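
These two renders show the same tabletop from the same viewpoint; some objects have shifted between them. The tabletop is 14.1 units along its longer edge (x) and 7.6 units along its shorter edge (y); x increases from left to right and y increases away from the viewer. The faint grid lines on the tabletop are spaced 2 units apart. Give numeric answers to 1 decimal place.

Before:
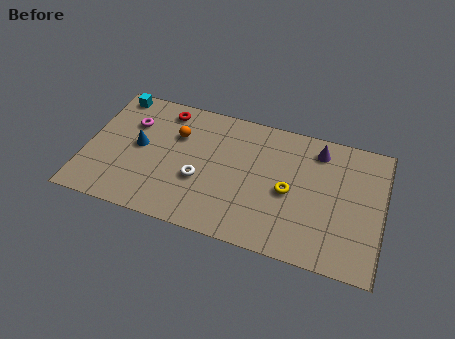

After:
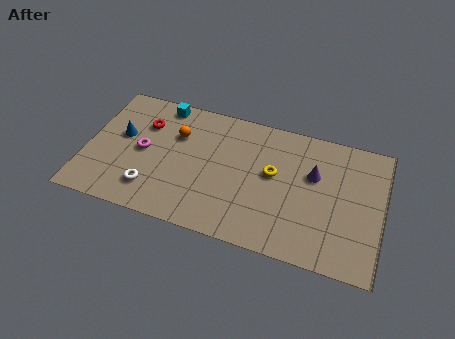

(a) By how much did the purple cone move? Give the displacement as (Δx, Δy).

(-0.1, -1.5)

The purple cone was at about (10.9, 6.3) and moved to about (10.8, 4.8).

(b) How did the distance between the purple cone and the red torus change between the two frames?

+0.8

Before: roughly 7.4 units apart; after: 8.2. That's 0.8 units further apart.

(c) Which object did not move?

the orange sphere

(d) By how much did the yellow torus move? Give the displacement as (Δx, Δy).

(-0.8, 0.8)

From the two frames, the yellow torus sits at roughly (9.7, 3.5) before and (8.9, 4.3) after.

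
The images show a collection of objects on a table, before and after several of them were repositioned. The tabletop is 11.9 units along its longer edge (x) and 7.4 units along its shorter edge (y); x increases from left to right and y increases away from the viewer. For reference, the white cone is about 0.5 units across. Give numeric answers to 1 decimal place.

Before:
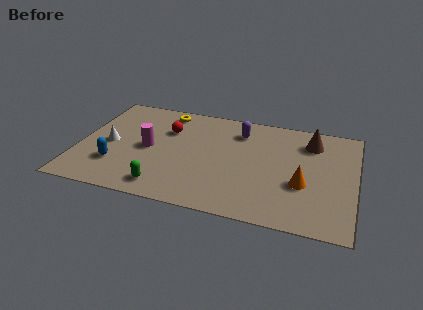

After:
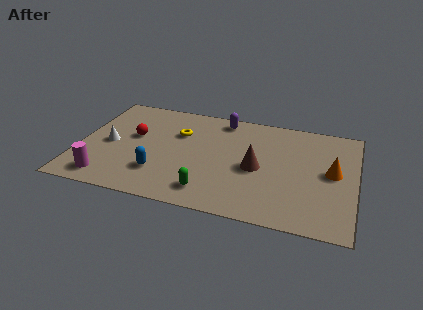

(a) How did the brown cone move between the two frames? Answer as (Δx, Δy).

(-2.2, -2.4)

The brown cone was at about (9.9, 5.8) and moved to about (7.7, 3.4).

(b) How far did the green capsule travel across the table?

1.9

The green capsule was near (3.9, 1.1) before and (5.8, 1.3) after, so it travelled √(1.9² + 0.2²) ≈ 1.9 units.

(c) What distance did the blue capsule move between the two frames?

1.9

The blue capsule moved from about (1.7, 2.1) to (3.6, 2.0), a distance of √(1.9² + 0.1²) ≈ 1.9.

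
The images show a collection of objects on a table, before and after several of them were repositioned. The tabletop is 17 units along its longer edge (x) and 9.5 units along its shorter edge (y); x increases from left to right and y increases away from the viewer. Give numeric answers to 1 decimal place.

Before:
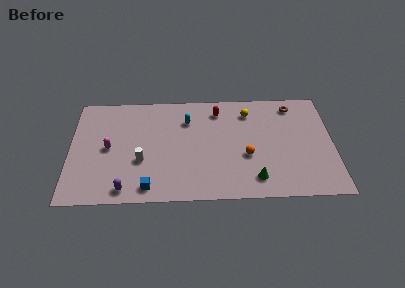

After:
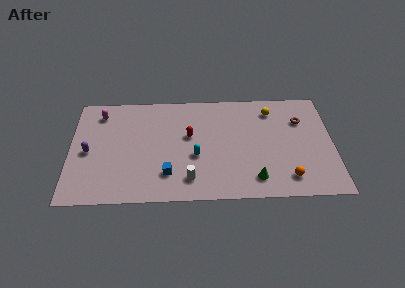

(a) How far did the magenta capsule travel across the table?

3.2

The magenta capsule moved from about (2.5, 4.7) to (1.9, 7.8), a distance of √(0.6² + 3.1²) ≈ 3.2.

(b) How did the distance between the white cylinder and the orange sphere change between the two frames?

-0.5

Before: roughly 6.8 units apart; after: 6.3. That's 0.5 units closer together.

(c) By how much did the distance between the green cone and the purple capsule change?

+2.7

They were about 8.3 units apart before and 11.0 after — 2.7 units further apart.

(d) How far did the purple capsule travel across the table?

4.1

From (3.6, 1.1) to (1.2, 4.4), the purple capsule covered √(2.4² + 3.3²) ≈ 4.1 units.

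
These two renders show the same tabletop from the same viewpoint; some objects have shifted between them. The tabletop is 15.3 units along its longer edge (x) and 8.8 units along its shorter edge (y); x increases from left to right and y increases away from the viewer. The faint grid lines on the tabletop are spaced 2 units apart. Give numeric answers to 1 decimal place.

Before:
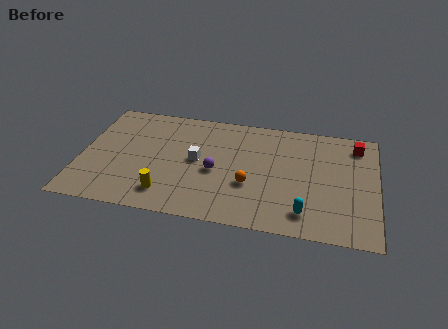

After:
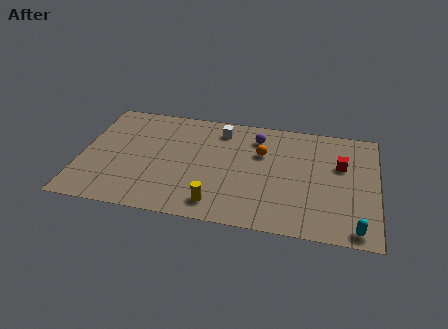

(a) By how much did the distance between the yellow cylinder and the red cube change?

-3.6

Before: roughly 11.1 units apart; after: 7.5. That's 3.6 units closer together.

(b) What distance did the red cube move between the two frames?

1.9

From (14.2, 7.3) to (13.4, 5.6), the red cube covered √(0.8² + 1.7²) ≈ 1.9 units.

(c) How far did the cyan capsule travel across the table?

2.7

From (11.7, 1.6) to (14.3, 0.9), the cyan capsule covered √(2.6² + 0.7²) ≈ 2.7 units.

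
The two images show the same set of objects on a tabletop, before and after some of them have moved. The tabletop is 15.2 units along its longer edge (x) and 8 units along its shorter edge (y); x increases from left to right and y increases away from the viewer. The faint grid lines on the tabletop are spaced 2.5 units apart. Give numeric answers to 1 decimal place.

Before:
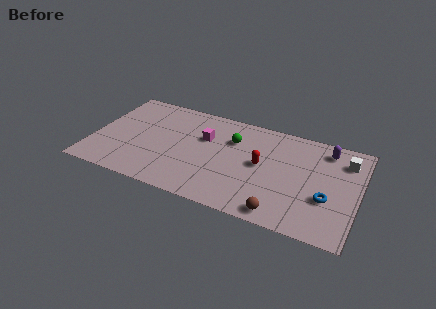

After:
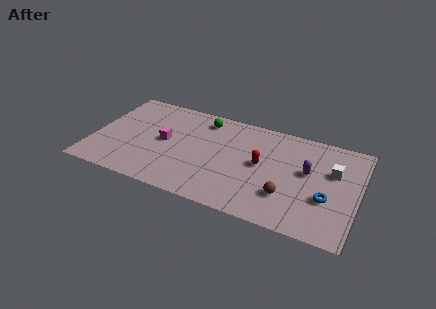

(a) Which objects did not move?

the red capsule and the blue torus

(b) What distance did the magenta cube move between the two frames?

2.5

The magenta cube moved from about (6.3, 5.2) to (4.1, 4.1), a distance of √(2.2² + 1.1²) ≈ 2.5.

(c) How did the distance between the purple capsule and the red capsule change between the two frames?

-1.7

Before: roughly 4.3 units apart; after: 2.6. That's 1.7 units closer together.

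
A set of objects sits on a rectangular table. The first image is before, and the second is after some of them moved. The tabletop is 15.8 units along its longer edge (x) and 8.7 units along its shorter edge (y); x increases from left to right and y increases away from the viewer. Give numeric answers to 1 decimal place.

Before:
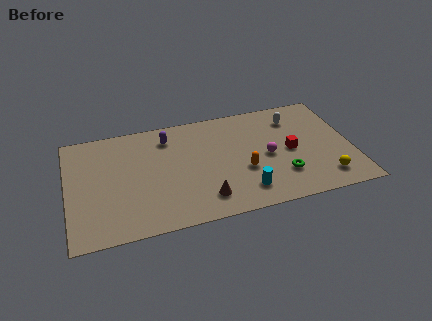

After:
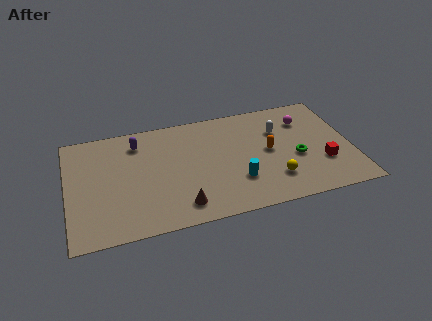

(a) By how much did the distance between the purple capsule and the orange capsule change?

+2.2

The distance was about 5.4 in the first image and 7.6 in the second, so they moved 2.2 units further apart.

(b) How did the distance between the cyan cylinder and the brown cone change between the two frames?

+1.2

Before: roughly 2.2 units apart; after: 3.4. That's 1.2 units further apart.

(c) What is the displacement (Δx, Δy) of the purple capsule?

(-1.7, 0.0)

From the two frames, the purple capsule sits at roughly (5.7, 7.0) before and (4.0, 7.0) after.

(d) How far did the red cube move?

2.2

From (12.4, 4.2) to (14.1, 2.8), the red cube covered √(1.7² + 1.4²) ≈ 2.2 units.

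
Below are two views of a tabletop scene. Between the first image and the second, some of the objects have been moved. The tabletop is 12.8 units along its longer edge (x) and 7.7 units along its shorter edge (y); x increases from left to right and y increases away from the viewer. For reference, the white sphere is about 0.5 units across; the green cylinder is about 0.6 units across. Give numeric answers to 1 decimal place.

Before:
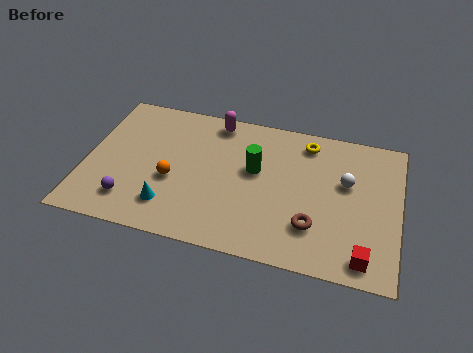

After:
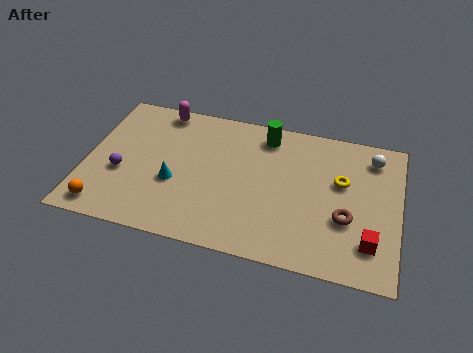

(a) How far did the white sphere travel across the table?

1.9

The white sphere was near (10.6, 4.7) before and (11.6, 6.3) after, so it travelled √(1.0² + 1.6²) ≈ 1.9 units.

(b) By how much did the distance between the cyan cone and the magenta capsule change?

-1.3

The distance was about 5.3 in the first image and 4.0 in the second, so they moved 1.3 units closer together.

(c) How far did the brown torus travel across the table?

1.5

The brown torus was near (9.4, 2.1) before and (10.7, 2.8) after, so it travelled √(1.3² + 0.7²) ≈ 1.5 units.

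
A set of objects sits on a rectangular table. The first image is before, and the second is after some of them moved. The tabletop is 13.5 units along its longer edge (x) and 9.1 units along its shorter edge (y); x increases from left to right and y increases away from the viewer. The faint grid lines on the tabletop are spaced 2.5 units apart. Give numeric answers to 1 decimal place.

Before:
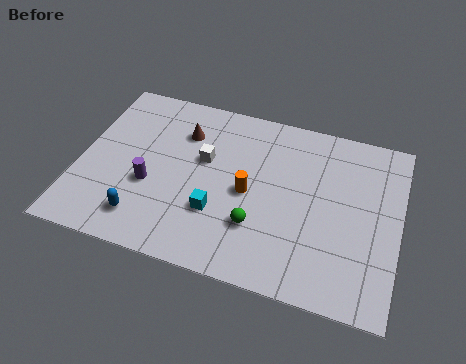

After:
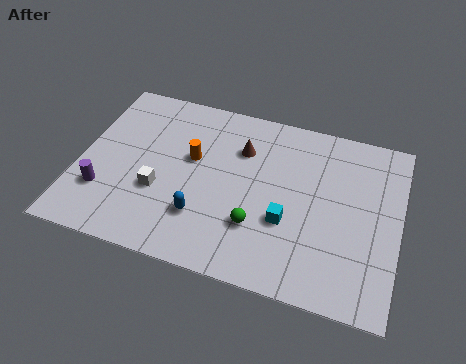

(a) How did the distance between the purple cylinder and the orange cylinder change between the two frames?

+0.3

The distance was about 4.2 in the first image and 4.5 in the second, so they moved 0.3 units further apart.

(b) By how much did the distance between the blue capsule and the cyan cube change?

+0.4

The distance was about 3.2 in the first image and 3.6 in the second, so they moved 0.4 units further apart.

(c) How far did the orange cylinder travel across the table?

2.7

The orange cylinder was near (7.2, 4.3) before and (4.7, 5.4) after, so it travelled √(2.5² + 1.1²) ≈ 2.7 units.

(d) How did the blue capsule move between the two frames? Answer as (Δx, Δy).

(2.4, 0.8)

From the two frames, the blue capsule sits at roughly (3.0, 1.7) before and (5.4, 2.5) after.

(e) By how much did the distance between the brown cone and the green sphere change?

-1.4

The distance was about 5.3 in the first image and 3.9 in the second, so they moved 1.4 units closer together.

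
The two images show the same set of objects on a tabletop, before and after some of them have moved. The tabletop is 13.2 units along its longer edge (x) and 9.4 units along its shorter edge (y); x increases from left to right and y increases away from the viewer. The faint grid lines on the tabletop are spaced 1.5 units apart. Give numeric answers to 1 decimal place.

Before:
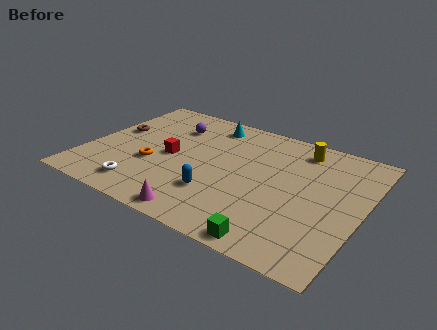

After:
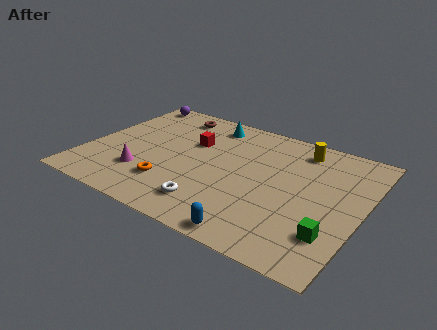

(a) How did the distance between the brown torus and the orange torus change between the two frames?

+2.7

The distance was about 3.0 in the first image and 5.7 in the second, so they moved 2.7 units further apart.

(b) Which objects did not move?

the yellow cylinder and the cyan cone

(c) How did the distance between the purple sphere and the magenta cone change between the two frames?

-0.4

The distance was about 6.6 in the first image and 6.2 in the second, so they moved 0.4 units closer together.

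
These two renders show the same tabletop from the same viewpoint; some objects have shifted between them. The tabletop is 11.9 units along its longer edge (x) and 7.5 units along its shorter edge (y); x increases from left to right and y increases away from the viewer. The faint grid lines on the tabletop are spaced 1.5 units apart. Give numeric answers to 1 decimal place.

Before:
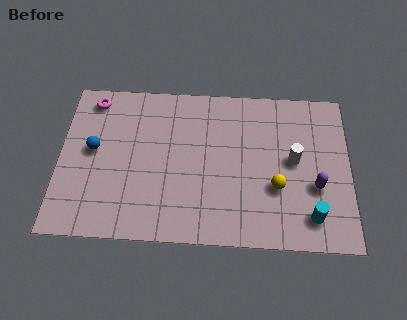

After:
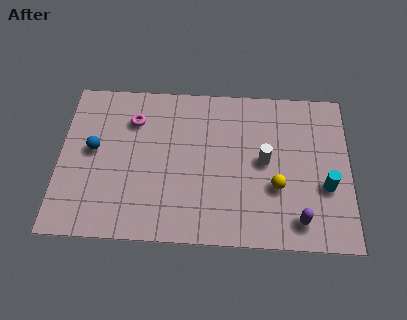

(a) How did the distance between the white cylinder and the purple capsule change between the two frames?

+1.5

They were about 1.5 units apart before and 3.0 after — 1.5 units further apart.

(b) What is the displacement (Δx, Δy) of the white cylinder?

(-1.2, -0.1)

From the two frames, the white cylinder sits at roughly (9.6, 4.0) before and (8.4, 3.9) after.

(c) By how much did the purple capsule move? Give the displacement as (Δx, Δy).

(-0.7, -1.6)

The purple capsule was at about (10.5, 2.8) and moved to about (9.8, 1.2).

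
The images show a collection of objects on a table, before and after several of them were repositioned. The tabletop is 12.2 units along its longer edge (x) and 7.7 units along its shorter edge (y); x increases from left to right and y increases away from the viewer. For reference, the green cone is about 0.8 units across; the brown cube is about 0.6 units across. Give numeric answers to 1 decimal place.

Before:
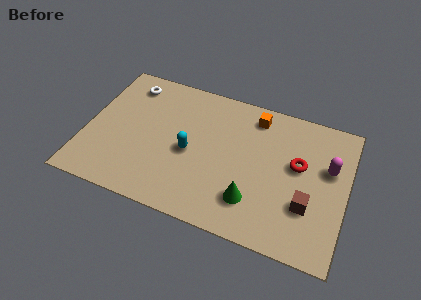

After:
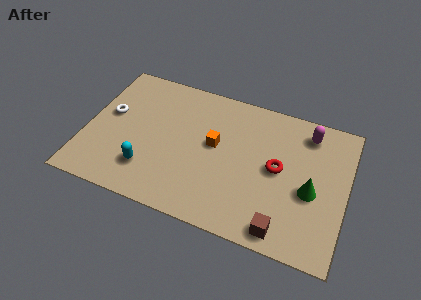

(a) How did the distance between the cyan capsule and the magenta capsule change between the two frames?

+1.9

Before: roughly 6.5 units apart; after: 8.4. That's 1.9 units further apart.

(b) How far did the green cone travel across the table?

3.0

From (8.0, 1.9) to (10.6, 3.3), the green cone covered √(2.6² + 1.4²) ≈ 3.0 units.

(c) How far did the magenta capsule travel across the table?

1.9

The magenta capsule was near (11.3, 4.8) before and (10.2, 6.4) after, so it travelled √(1.1² + 1.6²) ≈ 1.9 units.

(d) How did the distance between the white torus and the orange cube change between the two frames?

-1.0

Before: roughly 6.0 units apart; after: 5.0. That's 1.0 units closer together.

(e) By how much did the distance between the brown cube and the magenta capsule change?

+3.1

The distance was about 2.4 in the first image and 5.5 in the second, so they moved 3.1 units further apart.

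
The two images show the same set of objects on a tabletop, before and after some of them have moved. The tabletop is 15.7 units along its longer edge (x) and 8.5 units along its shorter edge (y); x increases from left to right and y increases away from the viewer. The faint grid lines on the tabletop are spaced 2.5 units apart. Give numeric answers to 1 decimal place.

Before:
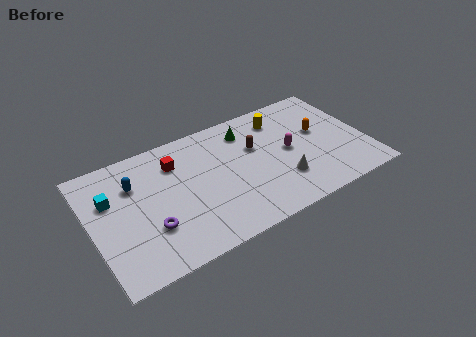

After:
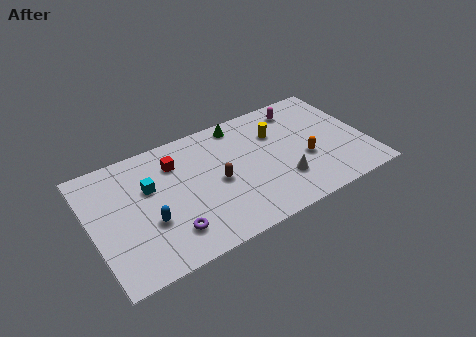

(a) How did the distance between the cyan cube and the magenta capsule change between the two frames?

-1.0

The distance was about 10.2 in the first image and 9.2 in the second, so they moved 1.0 units closer together.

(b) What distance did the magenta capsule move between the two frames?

3.0

The magenta capsule was near (11.3, 4.3) before and (12.4, 7.1) after, so it travelled √(1.1² + 2.8²) ≈ 3.0 units.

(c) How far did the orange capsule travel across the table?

1.9

The orange capsule was near (13.2, 4.9) before and (12.1, 3.3) after, so it travelled √(1.1² + 1.6²) ≈ 1.9 units.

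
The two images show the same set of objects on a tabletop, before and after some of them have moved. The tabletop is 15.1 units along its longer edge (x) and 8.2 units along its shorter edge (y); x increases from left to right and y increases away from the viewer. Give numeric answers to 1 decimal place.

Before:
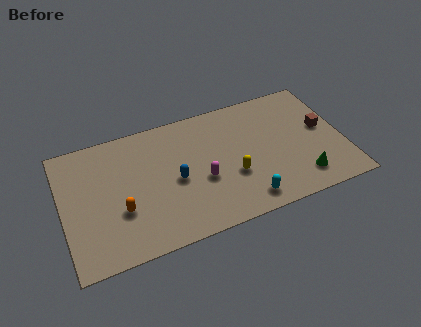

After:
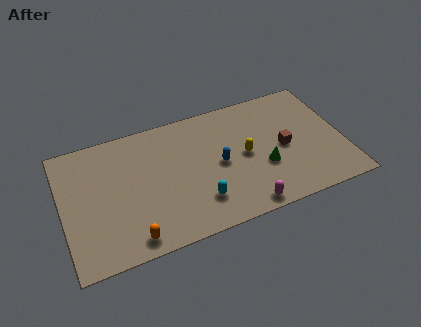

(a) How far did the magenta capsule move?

3.2

The magenta capsule moved from about (7.4, 3.3) to (9.4, 0.8), a distance of √(2.0² + 2.5²) ≈ 3.2.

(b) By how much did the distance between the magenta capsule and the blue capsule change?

+1.9

The distance was about 1.5 in the first image and 3.4 in the second, so they moved 1.9 units further apart.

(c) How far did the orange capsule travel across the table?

1.9

The orange capsule was near (3.0, 2.9) before and (3.4, 1.0) after, so it travelled √(0.4² + 1.9²) ≈ 1.9 units.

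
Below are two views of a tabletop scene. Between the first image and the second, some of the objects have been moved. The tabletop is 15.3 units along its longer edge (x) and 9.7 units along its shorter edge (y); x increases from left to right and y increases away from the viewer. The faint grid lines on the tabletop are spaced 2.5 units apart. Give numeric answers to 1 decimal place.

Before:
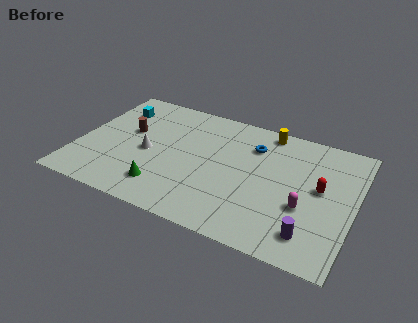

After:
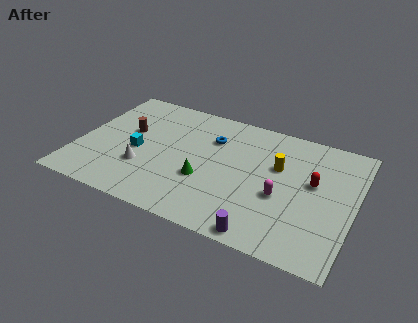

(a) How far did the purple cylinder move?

2.6

From (13.2, 1.8) to (10.8, 0.8), the purple cylinder covered √(2.4² + 1.0²) ≈ 2.6 units.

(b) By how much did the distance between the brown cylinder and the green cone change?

+0.6

The distance was about 4.5 in the first image and 5.1 in the second, so they moved 0.6 units further apart.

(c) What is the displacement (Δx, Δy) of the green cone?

(2.1, 1.5)

The green cone was at about (5.1, 2.0) and moved to about (7.2, 3.5).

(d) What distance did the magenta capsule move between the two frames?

1.3

From (12.7, 3.6) to (11.4, 3.9), the magenta capsule covered √(1.3² + 0.3²) ≈ 1.3 units.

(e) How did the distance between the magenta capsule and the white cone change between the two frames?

-1.2

The distance was about 8.8 in the first image and 7.6 in the second, so they moved 1.2 units closer together.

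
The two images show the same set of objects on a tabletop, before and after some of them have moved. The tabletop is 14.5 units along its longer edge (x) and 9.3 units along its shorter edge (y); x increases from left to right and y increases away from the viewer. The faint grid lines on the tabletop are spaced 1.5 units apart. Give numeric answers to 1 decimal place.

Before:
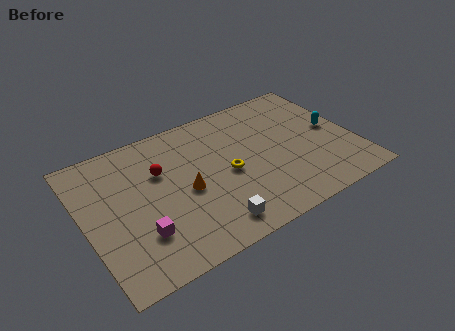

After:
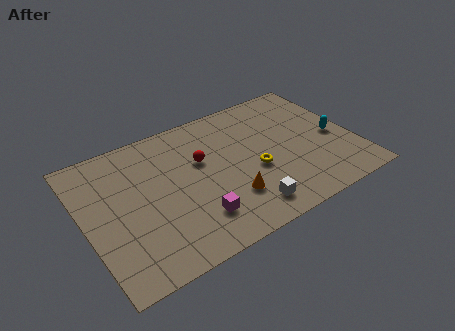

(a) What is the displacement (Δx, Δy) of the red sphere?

(2.2, -0.3)

The red sphere started near (4.2, 6.1) and ended near (6.4, 5.8).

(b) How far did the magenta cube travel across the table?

2.9

The magenta cube was near (2.6, 2.6) before and (5.5, 2.2) after, so it travelled √(2.9² + 0.4²) ≈ 2.9 units.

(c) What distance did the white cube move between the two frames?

1.9

From (6.2, 1.4) to (8.1, 1.5), the white cube covered √(1.9² + 0.1²) ≈ 1.9 units.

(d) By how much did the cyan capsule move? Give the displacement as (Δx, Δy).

(0.0, -0.6)

The cyan capsule was at about (13.5, 4.8) and moved to about (13.5, 4.2).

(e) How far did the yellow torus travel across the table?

1.5

From (7.6, 4.3) to (9.0, 3.8), the yellow torus covered √(1.4² + 0.5²) ≈ 1.5 units.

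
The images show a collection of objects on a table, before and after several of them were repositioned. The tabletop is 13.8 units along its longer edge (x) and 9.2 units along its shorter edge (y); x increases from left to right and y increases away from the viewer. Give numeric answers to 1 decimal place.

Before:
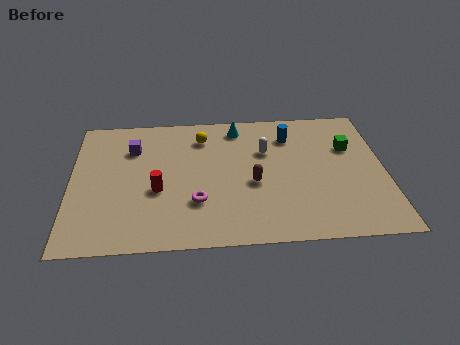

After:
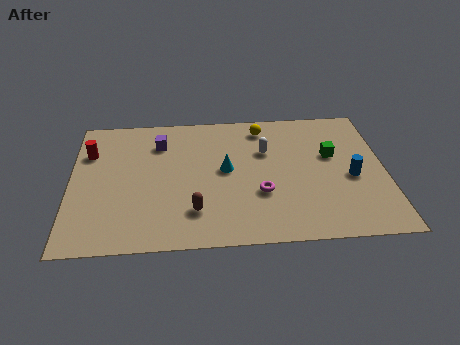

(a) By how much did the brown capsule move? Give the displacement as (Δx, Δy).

(-2.6, -1.7)

The brown capsule started near (8.0, 3.9) and ended near (5.4, 2.2).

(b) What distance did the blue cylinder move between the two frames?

4.0

The blue cylinder was near (9.7, 7.1) before and (12.3, 4.0) after, so it travelled √(2.6² + 3.1²) ≈ 4.0 units.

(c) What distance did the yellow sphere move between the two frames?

2.7

From (5.8, 7.3) to (8.5, 7.8), the yellow sphere covered √(2.7² + 0.5²) ≈ 2.7 units.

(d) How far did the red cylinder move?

4.1

The red cylinder moved from about (3.8, 3.7) to (0.8, 6.5), a distance of √(3.0² + 2.8²) ≈ 4.1.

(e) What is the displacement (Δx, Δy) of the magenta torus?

(2.8, 0.4)

From the two frames, the magenta torus sits at roughly (5.5, 2.8) before and (8.3, 3.2) after.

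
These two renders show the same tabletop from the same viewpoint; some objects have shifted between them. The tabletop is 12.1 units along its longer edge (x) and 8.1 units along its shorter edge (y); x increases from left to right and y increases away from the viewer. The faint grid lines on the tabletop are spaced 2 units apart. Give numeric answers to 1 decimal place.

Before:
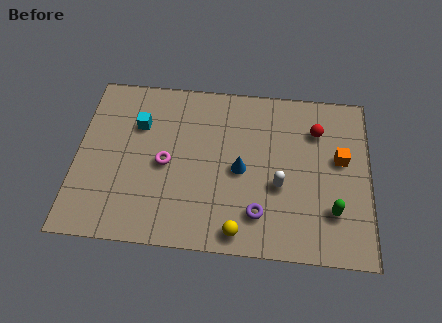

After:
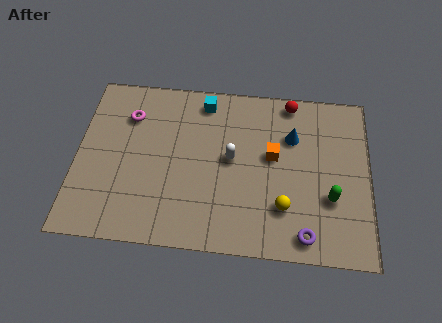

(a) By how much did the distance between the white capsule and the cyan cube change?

-3.4

The distance was about 6.4 in the first image and 3.0 in the second, so they moved 3.4 units closer together.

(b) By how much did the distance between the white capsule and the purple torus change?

+2.9

The distance was about 1.6 in the first image and 4.5 in the second, so they moved 2.9 units further apart.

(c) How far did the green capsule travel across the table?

0.6

From (10.6, 2.2) to (10.5, 2.8), the green capsule covered √(0.1² + 0.6²) ≈ 0.6 units.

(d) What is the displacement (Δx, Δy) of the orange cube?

(-2.8, -0.1)

From the two frames, the orange cube sits at roughly (10.9, 4.7) before and (8.1, 4.6) after.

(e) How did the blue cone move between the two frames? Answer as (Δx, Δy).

(2.1, 1.8)

The blue cone was at about (6.8, 3.8) and moved to about (8.9, 5.6).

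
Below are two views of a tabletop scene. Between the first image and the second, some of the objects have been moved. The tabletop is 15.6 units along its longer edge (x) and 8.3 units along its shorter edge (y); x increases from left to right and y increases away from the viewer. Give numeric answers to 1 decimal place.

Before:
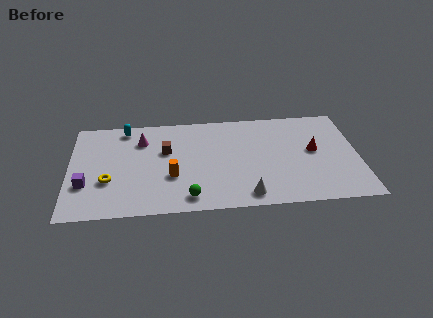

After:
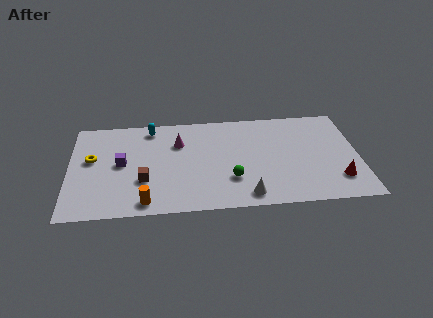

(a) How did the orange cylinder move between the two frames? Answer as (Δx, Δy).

(-1.4, -2.0)

The orange cylinder was at about (5.5, 3.0) and moved to about (4.1, 1.0).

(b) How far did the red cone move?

2.8

The red cone was near (13.2, 4.5) before and (14.4, 2.0) after, so it travelled √(1.2² + 2.5²) ≈ 2.8 units.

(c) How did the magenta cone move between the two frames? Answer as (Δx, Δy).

(2.0, -0.4)

The magenta cone started near (3.9, 6.2) and ended near (5.9, 5.8).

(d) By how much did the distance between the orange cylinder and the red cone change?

+2.5

They were about 7.8 units apart before and 10.3 after — 2.5 units further apart.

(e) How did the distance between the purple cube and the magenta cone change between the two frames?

-1.2

The distance was about 4.6 in the first image and 3.4 in the second, so they moved 1.2 units closer together.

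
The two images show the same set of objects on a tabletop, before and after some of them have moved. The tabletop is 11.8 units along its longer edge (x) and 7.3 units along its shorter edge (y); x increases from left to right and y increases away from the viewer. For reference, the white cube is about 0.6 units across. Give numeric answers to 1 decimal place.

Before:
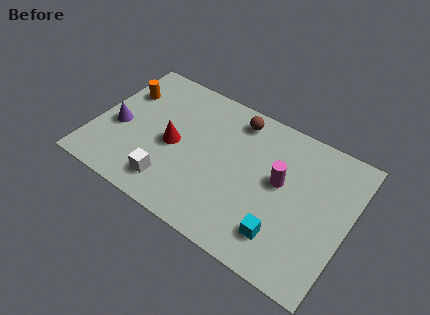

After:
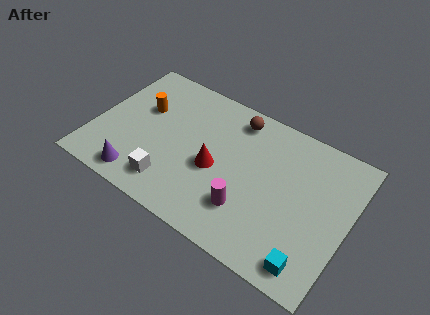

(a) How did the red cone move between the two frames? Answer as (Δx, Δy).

(2.0, -0.2)

The red cone started near (3.7, 3.4) and ended near (5.7, 3.2).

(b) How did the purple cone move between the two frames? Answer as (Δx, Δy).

(1.4, -2.1)

The purple cone started near (1.1, 3.1) and ended near (2.5, 1.0).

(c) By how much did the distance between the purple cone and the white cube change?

-1.8

Before: roughly 3.3 units apart; after: 1.5. That's 1.8 units closer together.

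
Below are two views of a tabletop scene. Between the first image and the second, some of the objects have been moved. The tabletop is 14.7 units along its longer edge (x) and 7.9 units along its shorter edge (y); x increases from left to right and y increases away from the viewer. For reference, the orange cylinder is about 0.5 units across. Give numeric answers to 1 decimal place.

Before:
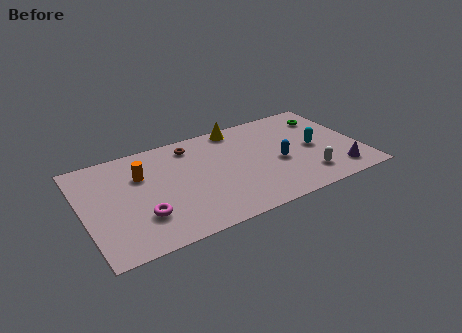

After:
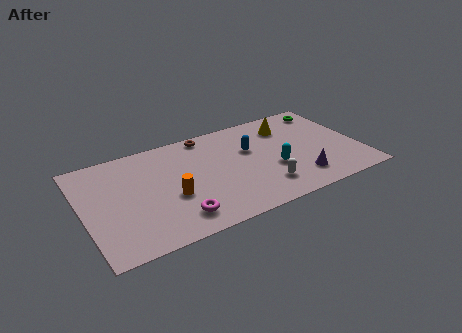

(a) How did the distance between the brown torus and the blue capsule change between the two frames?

-2.4

They were about 5.4 units apart before and 3.0 after — 2.4 units closer together.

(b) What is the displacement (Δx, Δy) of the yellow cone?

(2.6, -1.0)

From the two frames, the yellow cone sits at roughly (8.6, 7.1) before and (11.2, 6.1) after.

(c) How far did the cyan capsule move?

2.4

The cyan capsule was near (12.3, 3.8) before and (10.0, 3.0) after, so it travelled √(2.3² + 0.8²) ≈ 2.4 units.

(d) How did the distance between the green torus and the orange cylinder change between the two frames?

-0.4

The distance was about 10.1 in the first image and 9.7 in the second, so they moved 0.4 units closer together.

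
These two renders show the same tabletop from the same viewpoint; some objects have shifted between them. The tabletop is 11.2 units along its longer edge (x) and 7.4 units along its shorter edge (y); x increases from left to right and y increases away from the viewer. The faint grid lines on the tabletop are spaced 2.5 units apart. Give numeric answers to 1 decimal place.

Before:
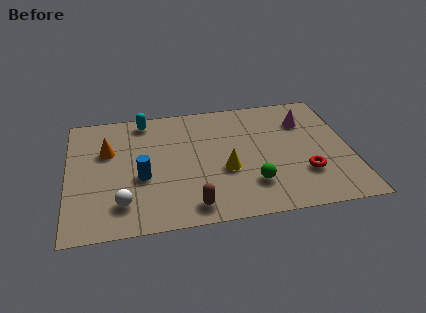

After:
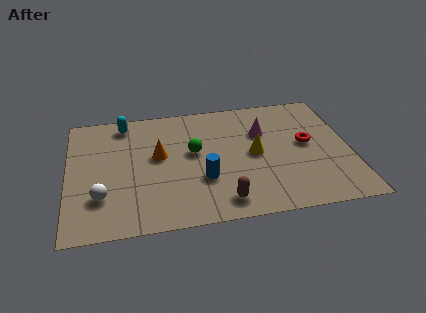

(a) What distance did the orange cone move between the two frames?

2.1

The orange cone moved from about (1.6, 4.8) to (3.6, 4.2), a distance of √(2.0² + 0.6²) ≈ 2.1.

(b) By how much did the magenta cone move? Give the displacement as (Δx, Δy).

(-1.7, -0.4)

The magenta cone started near (9.5, 5.4) and ended near (7.8, 5.0).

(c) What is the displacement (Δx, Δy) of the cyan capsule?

(-0.8, -0.1)

From the two frames, the cyan capsule sits at roughly (3.1, 6.5) before and (2.3, 6.4) after.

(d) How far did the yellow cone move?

1.4

The yellow cone was near (6.2, 2.9) before and (7.4, 3.7) after, so it travelled √(1.2² + 0.8²) ≈ 1.4 units.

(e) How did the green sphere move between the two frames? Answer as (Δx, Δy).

(-2.2, 2.3)

The green sphere started near (7.2, 1.9) and ended near (5.0, 4.2).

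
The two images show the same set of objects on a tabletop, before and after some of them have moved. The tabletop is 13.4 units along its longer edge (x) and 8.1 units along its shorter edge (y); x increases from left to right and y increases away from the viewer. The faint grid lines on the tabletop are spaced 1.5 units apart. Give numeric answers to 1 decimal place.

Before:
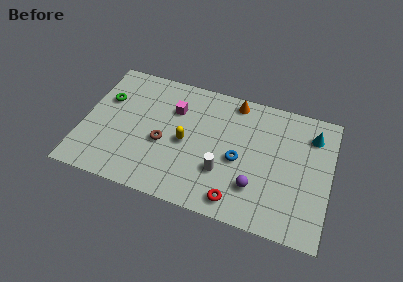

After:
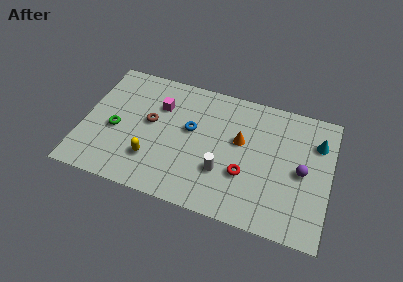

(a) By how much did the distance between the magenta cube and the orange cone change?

+1.1

They were about 3.5 units apart before and 4.6 after — 1.1 units further apart.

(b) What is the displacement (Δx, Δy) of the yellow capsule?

(-1.7, -1.6)

The yellow capsule was at about (5.6, 3.8) and moved to about (3.9, 2.2).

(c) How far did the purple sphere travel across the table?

2.9

The purple sphere was near (9.5, 2.2) before and (11.9, 3.9) after, so it travelled √(2.4² + 1.7²) ≈ 2.9 units.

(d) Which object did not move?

the white cylinder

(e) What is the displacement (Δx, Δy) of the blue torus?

(-2.7, 1.1)

The blue torus was at about (8.5, 3.6) and moved to about (5.8, 4.7).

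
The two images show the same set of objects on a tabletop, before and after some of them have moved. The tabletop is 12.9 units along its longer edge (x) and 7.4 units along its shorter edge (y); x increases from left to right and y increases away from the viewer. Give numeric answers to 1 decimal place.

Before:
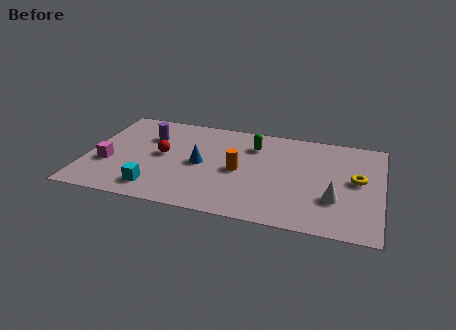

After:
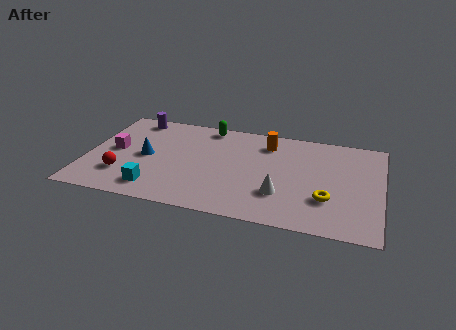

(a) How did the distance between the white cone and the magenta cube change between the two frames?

-2.3

Before: roughly 9.9 units apart; after: 7.6. That's 2.3 units closer together.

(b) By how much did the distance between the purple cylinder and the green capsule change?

-1.3

They were about 4.6 units apart before and 3.3 after — 1.3 units closer together.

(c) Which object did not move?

the cyan cube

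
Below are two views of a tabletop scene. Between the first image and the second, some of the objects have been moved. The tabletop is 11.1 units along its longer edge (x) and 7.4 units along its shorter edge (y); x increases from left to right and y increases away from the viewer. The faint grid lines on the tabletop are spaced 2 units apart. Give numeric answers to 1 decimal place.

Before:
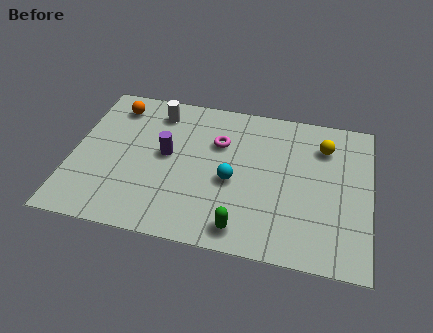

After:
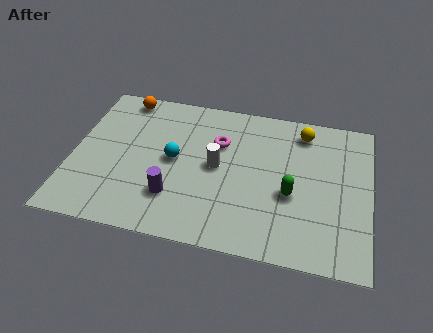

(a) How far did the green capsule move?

2.6

The green capsule moved from about (6.5, 1.0) to (8.2, 3.0), a distance of √(1.7² + 2.0²) ≈ 2.6.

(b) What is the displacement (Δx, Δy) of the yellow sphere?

(-0.8, 0.6)

From the two frames, the yellow sphere sits at roughly (9.3, 5.6) before and (8.5, 6.2) after.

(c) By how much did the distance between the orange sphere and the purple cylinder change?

+2.1

Before: roughly 3.0 units apart; after: 5.1. That's 2.1 units further apart.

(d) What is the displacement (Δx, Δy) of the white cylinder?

(2.4, -2.3)

From the two frames, the white cylinder sits at roughly (3.0, 6.1) before and (5.4, 3.8) after.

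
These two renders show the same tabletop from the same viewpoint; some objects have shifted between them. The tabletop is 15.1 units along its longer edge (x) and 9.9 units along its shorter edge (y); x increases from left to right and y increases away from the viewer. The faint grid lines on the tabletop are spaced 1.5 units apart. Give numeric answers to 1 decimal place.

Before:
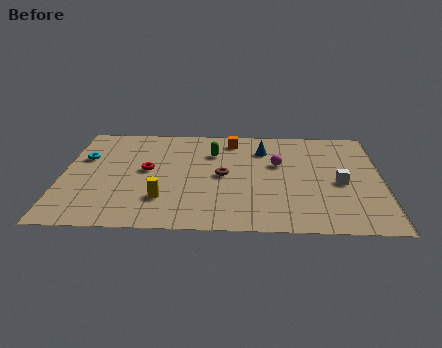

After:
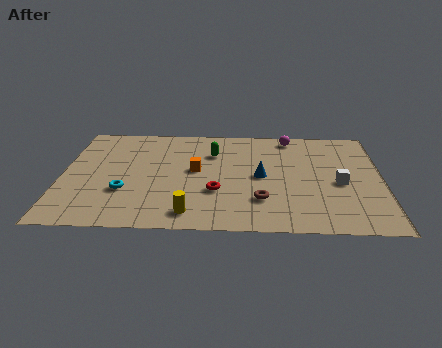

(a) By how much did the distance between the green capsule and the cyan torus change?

-0.5

Before: roughly 6.1 units apart; after: 5.6. That's 0.5 units closer together.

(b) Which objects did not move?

the green capsule and the white cube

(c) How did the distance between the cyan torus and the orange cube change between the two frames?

-3.4

The distance was about 7.3 in the first image and 3.9 in the second, so they moved 3.4 units closer together.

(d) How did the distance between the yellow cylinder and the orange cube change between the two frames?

-2.6

The distance was about 6.6 in the first image and 4.0 in the second, so they moved 2.6 units closer together.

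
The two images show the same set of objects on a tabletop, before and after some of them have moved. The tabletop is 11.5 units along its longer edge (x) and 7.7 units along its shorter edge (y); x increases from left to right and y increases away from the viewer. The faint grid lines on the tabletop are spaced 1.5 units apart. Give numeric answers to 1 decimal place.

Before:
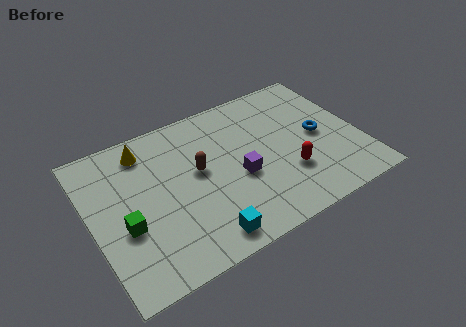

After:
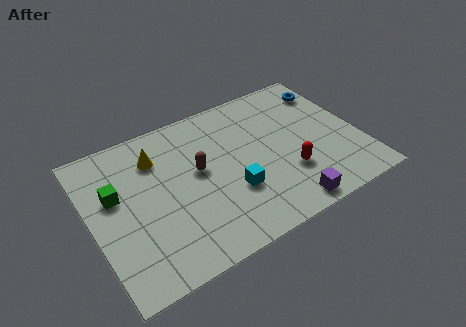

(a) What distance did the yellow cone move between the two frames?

0.7

The yellow cone moved from about (2.6, 6.4) to (3.0, 5.8), a distance of √(0.4² + 0.6²) ≈ 0.7.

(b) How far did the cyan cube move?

2.2

From (4.3, 1.0) to (5.8, 2.6), the cyan cube covered √(1.5² + 1.6²) ≈ 2.2 units.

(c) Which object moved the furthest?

the purple cube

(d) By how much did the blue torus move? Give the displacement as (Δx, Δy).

(0.9, 2.3)

From the two frames, the blue torus sits at roughly (9.8, 3.8) before and (10.7, 6.1) after.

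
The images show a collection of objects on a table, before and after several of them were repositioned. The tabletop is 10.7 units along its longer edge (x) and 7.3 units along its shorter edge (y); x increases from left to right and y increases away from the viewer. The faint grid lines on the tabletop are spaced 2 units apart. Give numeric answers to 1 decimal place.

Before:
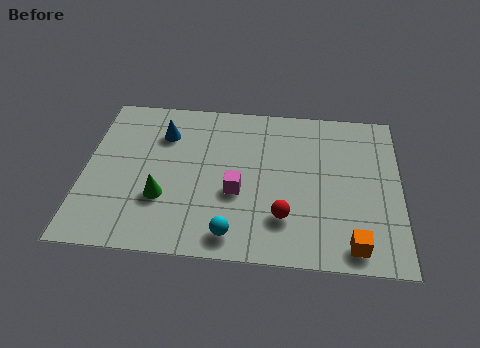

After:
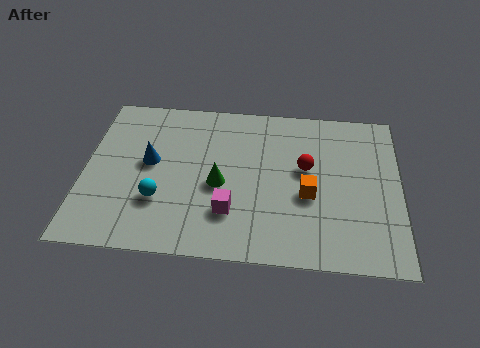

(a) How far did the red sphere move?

2.4

The red sphere moved from about (6.8, 1.9) to (7.5, 4.2), a distance of √(0.7² + 2.3²) ≈ 2.4.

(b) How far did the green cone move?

2.1

From (2.7, 2.4) to (4.6, 3.2), the green cone covered √(1.9² + 0.8²) ≈ 2.1 units.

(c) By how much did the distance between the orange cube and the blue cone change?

-2.4

They were about 7.9 units apart before and 5.5 after — 2.4 units closer together.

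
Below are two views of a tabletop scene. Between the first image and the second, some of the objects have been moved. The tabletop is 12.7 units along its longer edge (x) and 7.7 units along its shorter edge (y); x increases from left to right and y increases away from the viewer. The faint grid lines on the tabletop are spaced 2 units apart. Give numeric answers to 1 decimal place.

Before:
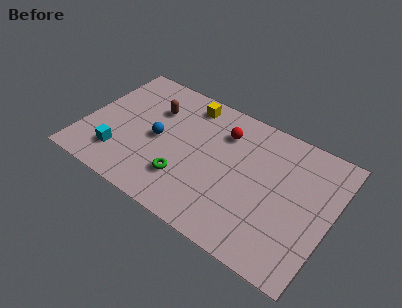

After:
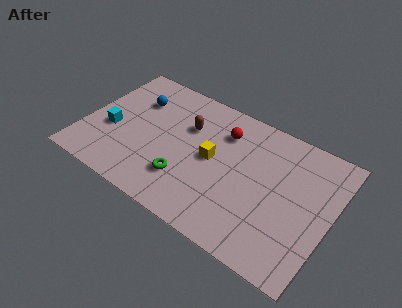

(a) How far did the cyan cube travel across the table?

1.5

The cyan cube was near (2.1, 1.8) before and (1.4, 3.1) after, so it travelled √(0.7² + 1.3²) ≈ 1.5 units.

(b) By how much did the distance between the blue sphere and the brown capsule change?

+1.0

Before: roughly 1.8 units apart; after: 2.8. That's 1.0 units further apart.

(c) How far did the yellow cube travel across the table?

3.1

The yellow cube moved from about (4.9, 6.6) to (6.6, 4.0), a distance of √(1.7² + 2.6²) ≈ 3.1.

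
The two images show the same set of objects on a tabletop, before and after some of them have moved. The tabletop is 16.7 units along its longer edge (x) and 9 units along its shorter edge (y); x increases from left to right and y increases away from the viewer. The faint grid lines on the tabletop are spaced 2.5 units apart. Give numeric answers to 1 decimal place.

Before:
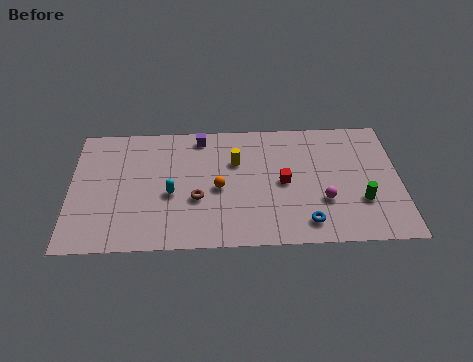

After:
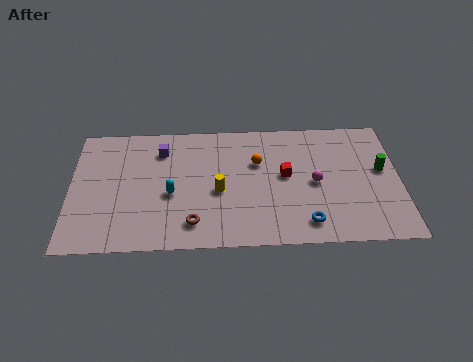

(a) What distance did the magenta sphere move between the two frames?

1.4

From (12.8, 3.0) to (12.4, 4.3), the magenta sphere covered √(0.4² + 1.3²) ≈ 1.4 units.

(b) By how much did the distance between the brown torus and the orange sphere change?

+4.0

The distance was about 1.3 in the first image and 5.3 in the second, so they moved 4.0 units further apart.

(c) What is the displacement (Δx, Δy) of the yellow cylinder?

(-0.9, -2.1)

From the two frames, the yellow cylinder sits at roughly (8.4, 6.0) before and (7.5, 3.9) after.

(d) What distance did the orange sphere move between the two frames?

2.7

From (7.5, 4.1) to (9.5, 5.9), the orange sphere covered √(2.0² + 1.8²) ≈ 2.7 units.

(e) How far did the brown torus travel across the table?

1.7

The brown torus was near (6.4, 3.4) before and (6.2, 1.7) after, so it travelled √(0.2² + 1.7²) ≈ 1.7 units.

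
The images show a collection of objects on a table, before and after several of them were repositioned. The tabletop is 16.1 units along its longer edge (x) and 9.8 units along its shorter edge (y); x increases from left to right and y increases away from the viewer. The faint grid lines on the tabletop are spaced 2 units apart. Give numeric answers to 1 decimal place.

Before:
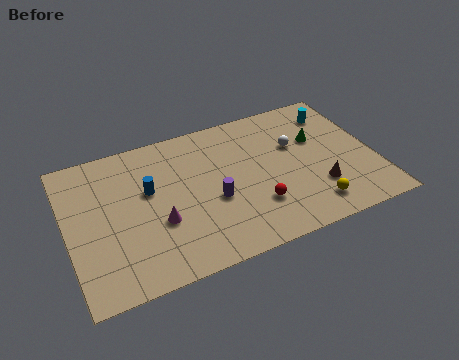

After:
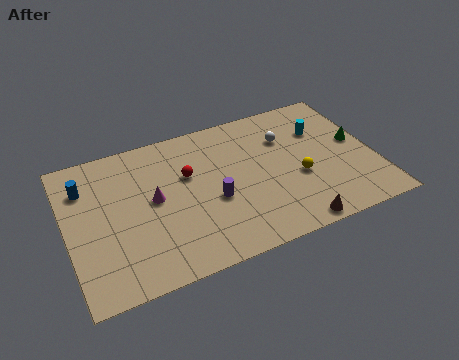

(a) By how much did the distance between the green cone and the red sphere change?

+3.9

Before: roughly 5.0 units apart; after: 8.9. That's 3.9 units further apart.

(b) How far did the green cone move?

2.2

The green cone moved from about (13.3, 6.2) to (15.3, 5.3), a distance of √(2.0² + 0.9²) ≈ 2.2.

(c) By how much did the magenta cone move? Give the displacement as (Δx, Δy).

(-0.1, 1.6)

The magenta cone was at about (4.6, 3.6) and moved to about (4.5, 5.2).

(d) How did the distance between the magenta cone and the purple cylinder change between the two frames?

+0.3

They were about 2.9 units apart before and 3.2 after — 0.3 units further apart.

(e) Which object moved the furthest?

the red sphere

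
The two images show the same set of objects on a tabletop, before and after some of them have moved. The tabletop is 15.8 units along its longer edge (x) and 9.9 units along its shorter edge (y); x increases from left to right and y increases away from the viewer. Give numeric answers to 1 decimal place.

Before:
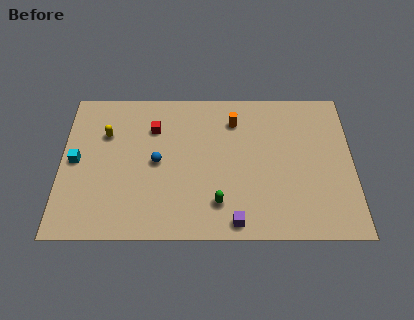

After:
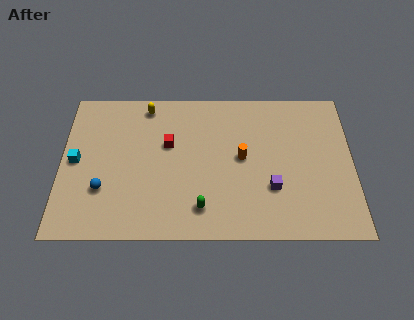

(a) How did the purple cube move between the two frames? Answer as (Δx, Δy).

(2.0, 2.2)

From the two frames, the purple cube sits at roughly (9.4, 1.0) before and (11.4, 3.2) after.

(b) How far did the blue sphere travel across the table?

3.4

The blue sphere was near (5.2, 4.9) before and (2.3, 3.1) after, so it travelled √(2.9² + 1.8²) ≈ 3.4 units.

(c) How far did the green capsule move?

0.9

The green capsule moved from about (8.5, 2.2) to (7.6, 1.9), a distance of √(0.9² + 0.3²) ≈ 0.9.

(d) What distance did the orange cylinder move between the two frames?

2.5

The orange cylinder moved from about (9.4, 7.7) to (9.8, 5.2), a distance of √(0.4² + 2.5²) ≈ 2.5.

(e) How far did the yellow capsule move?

2.9

The yellow capsule was near (2.4, 6.8) before and (4.6, 8.7) after, so it travelled √(2.2² + 1.9²) ≈ 2.9 units.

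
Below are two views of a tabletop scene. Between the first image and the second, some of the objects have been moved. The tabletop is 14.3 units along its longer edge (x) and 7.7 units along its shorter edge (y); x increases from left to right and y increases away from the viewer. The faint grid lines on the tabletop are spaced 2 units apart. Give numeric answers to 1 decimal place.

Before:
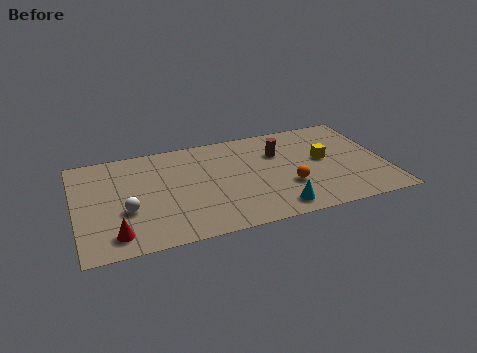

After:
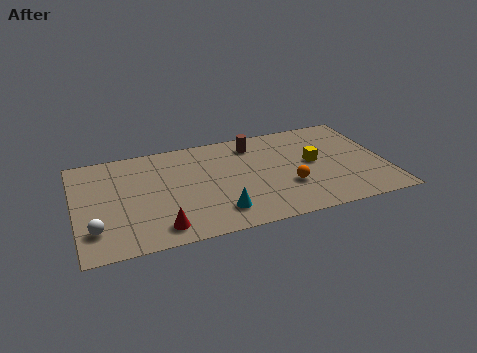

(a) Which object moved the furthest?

the cyan cone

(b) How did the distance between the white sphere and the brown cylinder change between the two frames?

+1.2

They were about 7.6 units apart before and 8.8 after — 1.2 units further apart.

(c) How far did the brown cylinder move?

1.5

The brown cylinder was near (9.5, 5.3) before and (8.4, 6.3) after, so it travelled √(1.1² + 1.0²) ≈ 1.5 units.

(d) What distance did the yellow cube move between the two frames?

0.5

The yellow cube was near (11.5, 4.2) before and (11.0, 4.1) after, so it travelled √(0.5² + 0.1²) ≈ 0.5 units.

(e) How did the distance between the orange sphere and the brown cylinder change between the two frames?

+1.2

Before: roughly 2.7 units apart; after: 3.9. That's 1.2 units further apart.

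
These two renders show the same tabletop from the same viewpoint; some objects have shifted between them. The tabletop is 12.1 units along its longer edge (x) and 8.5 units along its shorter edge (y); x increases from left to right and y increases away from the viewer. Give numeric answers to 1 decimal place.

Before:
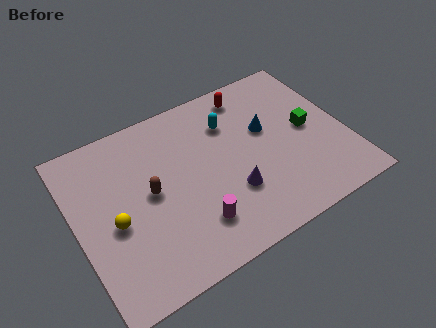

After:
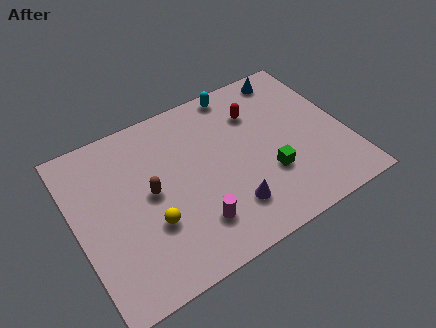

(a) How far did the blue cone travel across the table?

2.8

The blue cone moved from about (8.7, 5.1) to (10.2, 7.5), a distance of √(1.5² + 2.4²) ≈ 2.8.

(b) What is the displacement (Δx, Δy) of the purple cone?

(-0.2, -0.7)

From the two frames, the purple cone sits at roughly (6.7, 2.7) before and (6.5, 2.0) after.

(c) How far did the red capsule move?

1.1

From (8.3, 7.3) to (8.4, 6.2), the red capsule covered √(0.1² + 1.1²) ≈ 1.1 units.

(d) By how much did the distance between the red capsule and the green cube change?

-0.3

Before: roughly 3.7 units apart; after: 3.4. That's 0.3 units closer together.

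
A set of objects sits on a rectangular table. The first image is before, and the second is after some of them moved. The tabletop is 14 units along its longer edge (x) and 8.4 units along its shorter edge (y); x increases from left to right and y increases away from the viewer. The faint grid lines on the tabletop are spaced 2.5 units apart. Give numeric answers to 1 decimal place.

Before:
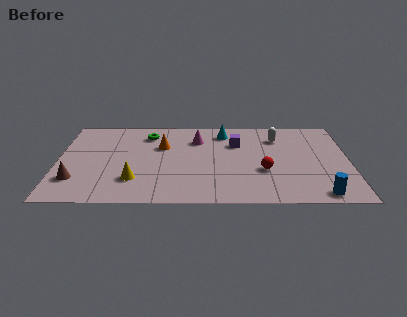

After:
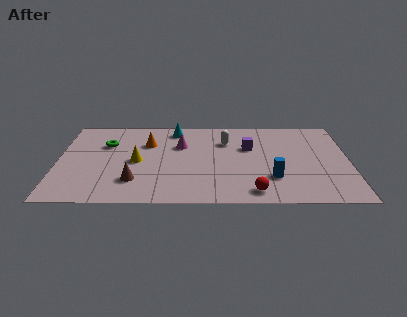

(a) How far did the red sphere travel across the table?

2.1

The red sphere moved from about (9.9, 3.1) to (9.4, 1.1), a distance of √(0.5² + 2.0²) ≈ 2.1.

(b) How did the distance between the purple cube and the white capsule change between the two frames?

-0.8

Before: roughly 2.1 units apart; after: 1.3. That's 0.8 units closer together.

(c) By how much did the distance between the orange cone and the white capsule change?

-1.9

The distance was about 5.7 in the first image and 3.8 in the second, so they moved 1.9 units closer together.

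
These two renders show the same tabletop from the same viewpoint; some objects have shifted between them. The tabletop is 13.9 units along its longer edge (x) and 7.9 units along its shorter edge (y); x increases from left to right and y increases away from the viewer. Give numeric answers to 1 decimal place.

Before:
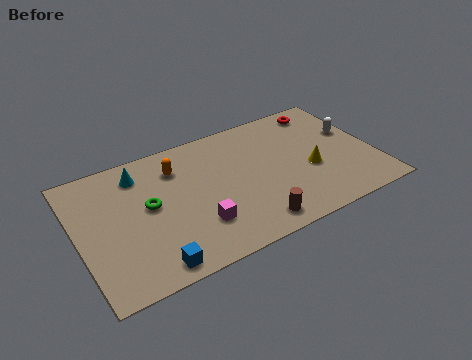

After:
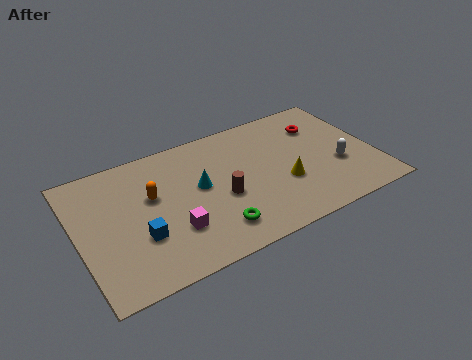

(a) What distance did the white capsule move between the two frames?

2.1

From (13.1, 4.8) to (12.1, 2.9), the white capsule covered √(1.0² + 1.9²) ≈ 2.1 units.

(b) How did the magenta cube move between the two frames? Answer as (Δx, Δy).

(-1.1, 0.2)

The magenta cube started near (5.3, 2.2) and ended near (4.2, 2.4).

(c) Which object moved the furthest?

the green torus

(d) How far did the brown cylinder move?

2.5

The brown cylinder moved from about (7.7, 1.1) to (6.6, 3.3), a distance of √(1.1² + 2.2²) ≈ 2.5.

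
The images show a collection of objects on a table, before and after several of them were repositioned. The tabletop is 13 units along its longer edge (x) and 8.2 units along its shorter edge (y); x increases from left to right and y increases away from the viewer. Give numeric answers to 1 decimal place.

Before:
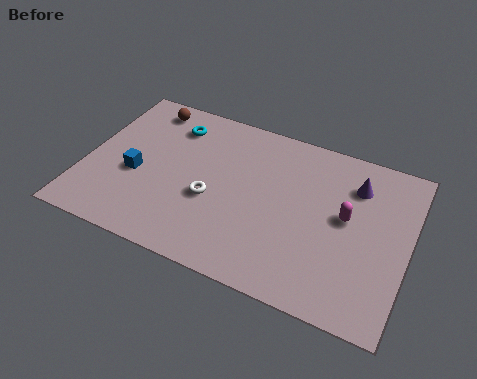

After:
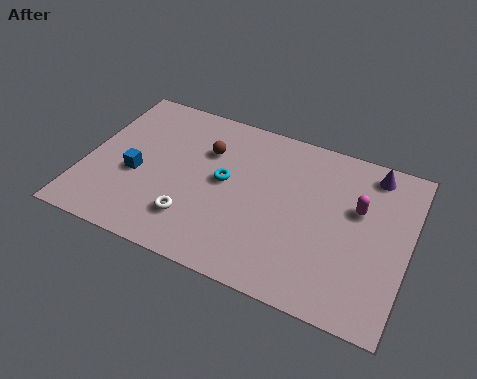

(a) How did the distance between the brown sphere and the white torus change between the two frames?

-1.3

They were about 5.0 units apart before and 3.7 after — 1.3 units closer together.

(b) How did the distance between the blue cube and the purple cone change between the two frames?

+0.9

The distance was about 9.0 in the first image and 9.9 in the second, so they moved 0.9 units further apart.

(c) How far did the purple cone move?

1.1

The purple cone was near (10.7, 6.2) before and (11.3, 7.1) after, so it travelled √(0.6² + 0.9²) ≈ 1.1 units.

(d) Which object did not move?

the blue cube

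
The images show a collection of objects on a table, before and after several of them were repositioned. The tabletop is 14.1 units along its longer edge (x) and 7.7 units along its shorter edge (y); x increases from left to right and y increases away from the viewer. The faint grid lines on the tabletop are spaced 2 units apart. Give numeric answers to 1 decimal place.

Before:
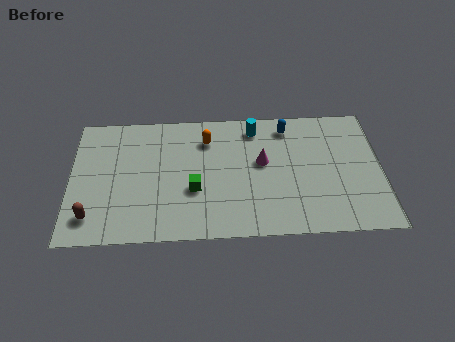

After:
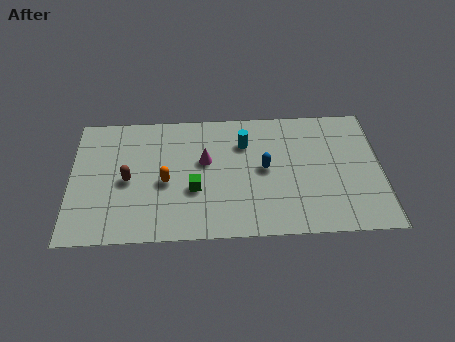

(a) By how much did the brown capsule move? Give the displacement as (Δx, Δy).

(1.6, 2.1)

From the two frames, the brown capsule sits at roughly (1.0, 1.5) before and (2.6, 3.6) after.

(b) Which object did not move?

the green cube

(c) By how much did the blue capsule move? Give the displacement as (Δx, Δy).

(-1.1, -2.5)

From the two frames, the blue capsule sits at roughly (9.9, 6.5) before and (8.8, 4.0) after.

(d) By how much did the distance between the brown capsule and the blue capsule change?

-4.0

They were about 10.2 units apart before and 6.2 after — 4.0 units closer together.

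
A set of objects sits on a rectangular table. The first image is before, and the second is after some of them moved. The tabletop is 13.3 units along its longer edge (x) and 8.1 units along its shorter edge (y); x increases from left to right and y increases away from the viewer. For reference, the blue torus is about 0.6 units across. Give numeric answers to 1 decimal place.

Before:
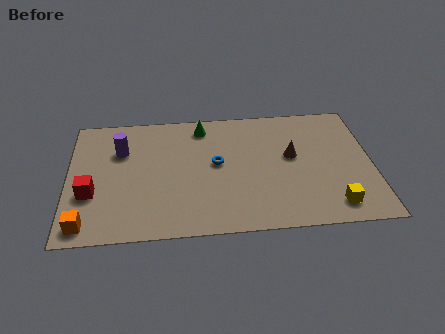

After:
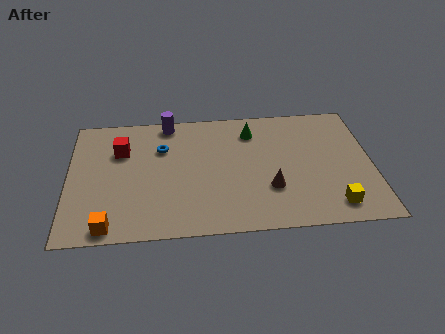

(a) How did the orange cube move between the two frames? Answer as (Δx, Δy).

(1.0, -0.2)

The orange cube was at about (0.8, 1.0) and moved to about (1.8, 0.8).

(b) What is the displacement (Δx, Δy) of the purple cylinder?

(2.1, 1.7)

The purple cylinder was at about (2.3, 5.6) and moved to about (4.4, 7.3).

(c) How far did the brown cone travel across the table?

2.2

From (9.8, 4.6) to (8.8, 2.6), the brown cone covered √(1.0² + 2.0²) ≈ 2.2 units.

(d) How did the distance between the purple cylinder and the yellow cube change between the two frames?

-0.9

Before: roughly 10.2 units apart; after: 9.3. That's 0.9 units closer together.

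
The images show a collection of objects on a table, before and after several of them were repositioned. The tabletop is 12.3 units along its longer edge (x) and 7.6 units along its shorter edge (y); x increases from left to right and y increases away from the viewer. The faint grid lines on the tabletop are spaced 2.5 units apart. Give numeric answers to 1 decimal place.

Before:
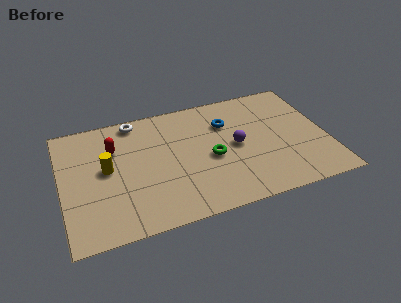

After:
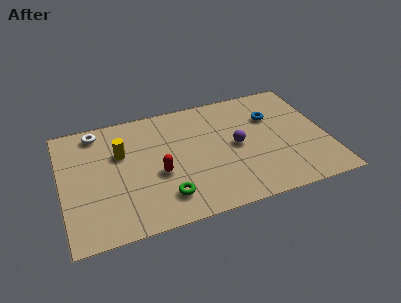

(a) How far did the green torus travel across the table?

2.9

The green torus moved from about (6.9, 3.4) to (4.6, 1.6), a distance of √(2.3² + 1.8²) ≈ 2.9.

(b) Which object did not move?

the purple sphere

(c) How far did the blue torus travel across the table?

2.1

The blue torus moved from about (7.8, 5.4) to (9.9, 5.2), a distance of √(2.1² + 0.2²) ≈ 2.1.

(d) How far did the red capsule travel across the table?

2.9

The red capsule was near (2.5, 5.3) before and (4.4, 3.1) after, so it travelled √(1.9² + 2.2²) ≈ 2.9 units.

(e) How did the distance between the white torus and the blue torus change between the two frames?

+3.8

They were about 4.4 units apart before and 8.2 after — 3.8 units further apart.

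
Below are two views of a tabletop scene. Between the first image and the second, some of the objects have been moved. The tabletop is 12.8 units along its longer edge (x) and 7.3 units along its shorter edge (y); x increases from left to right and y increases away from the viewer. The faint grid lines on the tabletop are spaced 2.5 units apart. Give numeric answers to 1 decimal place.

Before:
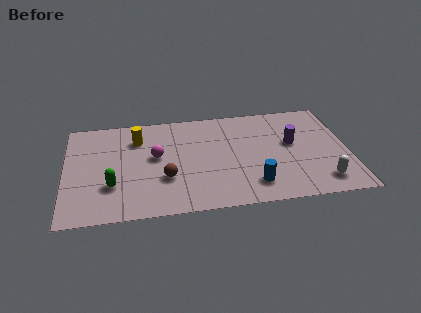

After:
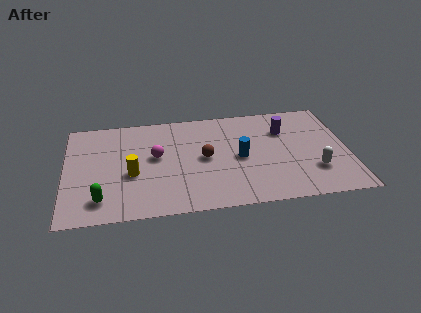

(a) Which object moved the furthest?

the yellow cylinder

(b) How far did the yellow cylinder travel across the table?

2.5

From (3.3, 5.5) to (3.0, 3.0), the yellow cylinder covered √(0.3² + 2.5²) ≈ 2.5 units.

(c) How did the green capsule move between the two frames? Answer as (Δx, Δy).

(-0.5, -0.9)

The green capsule was at about (2.1, 2.3) and moved to about (1.6, 1.4).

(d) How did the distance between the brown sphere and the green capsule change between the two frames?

+2.8

Before: roughly 2.4 units apart; after: 5.2. That's 2.8 units further apart.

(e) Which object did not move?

the magenta sphere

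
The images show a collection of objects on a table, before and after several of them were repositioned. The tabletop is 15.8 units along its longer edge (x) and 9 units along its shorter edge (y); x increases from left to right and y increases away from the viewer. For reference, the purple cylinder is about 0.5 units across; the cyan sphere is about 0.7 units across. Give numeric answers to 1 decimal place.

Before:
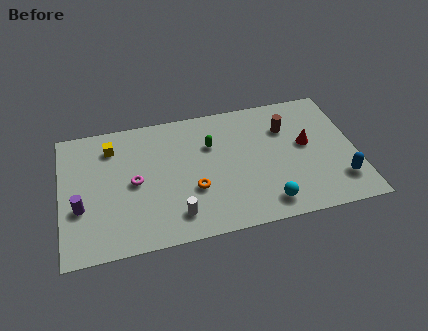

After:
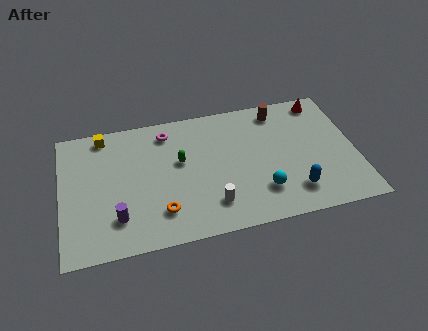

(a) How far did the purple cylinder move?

2.2

From (1.0, 3.3) to (2.9, 2.2), the purple cylinder covered √(1.9² + 1.1²) ≈ 2.2 units.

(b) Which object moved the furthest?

the magenta torus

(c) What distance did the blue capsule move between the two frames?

2.5

From (14.8, 2.1) to (12.3, 1.9), the blue capsule covered √(2.5² + 0.2²) ≈ 2.5 units.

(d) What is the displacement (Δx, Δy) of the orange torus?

(-1.8, -1.1)

From the two frames, the orange torus sits at roughly (7.0, 3.2) before and (5.2, 2.1) after.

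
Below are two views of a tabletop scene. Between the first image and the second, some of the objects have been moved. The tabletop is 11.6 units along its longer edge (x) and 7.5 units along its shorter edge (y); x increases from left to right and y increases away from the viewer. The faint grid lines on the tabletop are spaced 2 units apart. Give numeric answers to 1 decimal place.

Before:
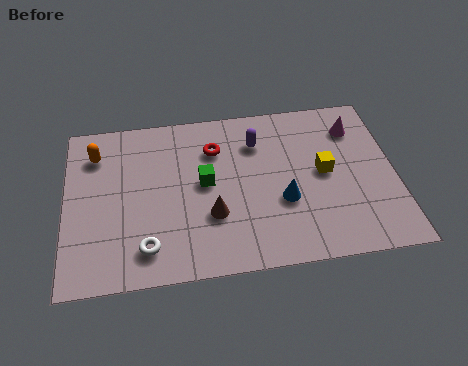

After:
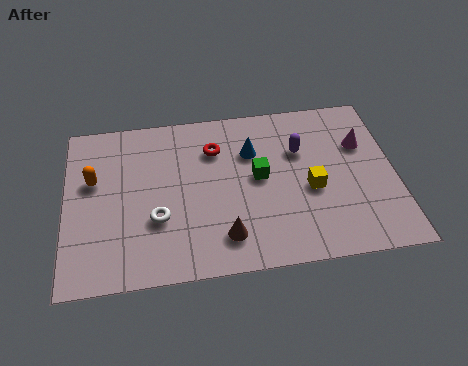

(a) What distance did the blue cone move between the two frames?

2.6

The blue cone was near (7.6, 2.8) before and (6.6, 5.2) after, so it travelled √(1.0² + 2.4²) ≈ 2.6 units.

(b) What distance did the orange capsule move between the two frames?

1.2

The orange capsule was near (1.1, 5.8) before and (1.0, 4.6) after, so it travelled √(0.1² + 1.2²) ≈ 1.2 units.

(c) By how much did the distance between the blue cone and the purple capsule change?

-1.2

They were about 2.9 units apart before and 1.7 after — 1.2 units closer together.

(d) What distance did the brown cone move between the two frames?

1.1

The brown cone moved from about (5.1, 2.5) to (5.5, 1.5), a distance of √(0.4² + 1.0²) ≈ 1.1.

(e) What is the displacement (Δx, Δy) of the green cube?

(1.9, 0.0)

From the two frames, the green cube sits at roughly (4.9, 4.0) before and (6.8, 4.0) after.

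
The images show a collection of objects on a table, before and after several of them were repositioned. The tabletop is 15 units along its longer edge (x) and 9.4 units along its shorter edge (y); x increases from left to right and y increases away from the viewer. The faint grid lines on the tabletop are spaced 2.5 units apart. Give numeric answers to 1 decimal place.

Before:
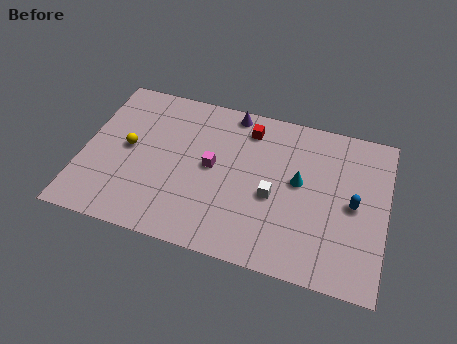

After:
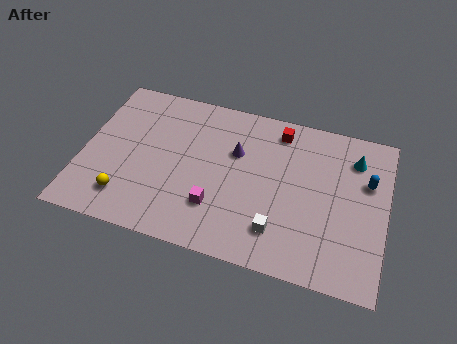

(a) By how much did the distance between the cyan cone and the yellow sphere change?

+3.7

They were about 8.5 units apart before and 12.2 after — 3.7 units further apart.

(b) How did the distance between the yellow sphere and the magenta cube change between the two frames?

+0.3

Before: roughly 4.2 units apart; after: 4.5. That's 0.3 units further apart.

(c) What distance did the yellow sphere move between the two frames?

3.0

The yellow sphere was near (2.2, 4.9) before and (2.4, 1.9) after, so it travelled √(0.2² + 3.0²) ≈ 3.0 units.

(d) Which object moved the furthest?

the cyan cone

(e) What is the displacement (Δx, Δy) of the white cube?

(0.4, -1.9)

From the two frames, the white cube sits at roughly (9.5, 4.0) before and (9.9, 2.1) after.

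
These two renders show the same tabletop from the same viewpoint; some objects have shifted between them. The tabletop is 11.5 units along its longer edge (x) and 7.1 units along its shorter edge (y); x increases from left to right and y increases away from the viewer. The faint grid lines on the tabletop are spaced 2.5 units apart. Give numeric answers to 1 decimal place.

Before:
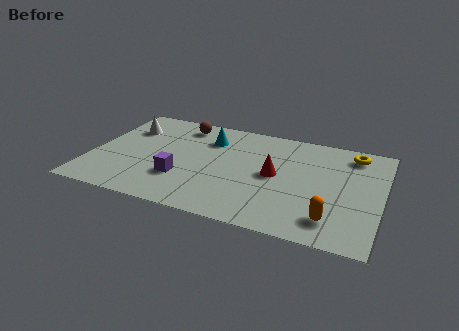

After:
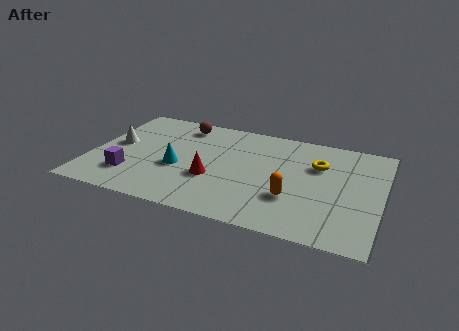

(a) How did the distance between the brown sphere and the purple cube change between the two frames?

+0.7

Before: roughly 3.8 units apart; after: 4.5. That's 0.7 units further apart.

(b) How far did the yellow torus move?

1.8

From (10.2, 6.0) to (8.9, 4.8), the yellow torus covered √(1.3² + 1.2²) ≈ 1.8 units.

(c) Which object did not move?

the brown sphere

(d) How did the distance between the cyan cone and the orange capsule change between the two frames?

-1.9

The distance was about 6.5 in the first image and 4.6 in the second, so they moved 1.9 units closer together.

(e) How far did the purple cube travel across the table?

2.0

The purple cube was near (3.7, 2.2) before and (1.7, 1.8) after, so it travelled √(2.0² + 0.4²) ≈ 2.0 units.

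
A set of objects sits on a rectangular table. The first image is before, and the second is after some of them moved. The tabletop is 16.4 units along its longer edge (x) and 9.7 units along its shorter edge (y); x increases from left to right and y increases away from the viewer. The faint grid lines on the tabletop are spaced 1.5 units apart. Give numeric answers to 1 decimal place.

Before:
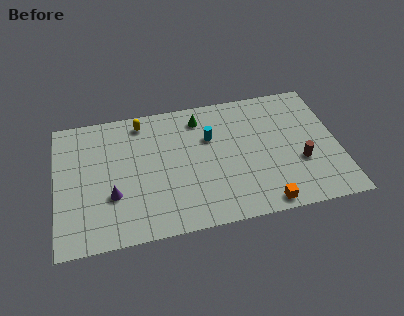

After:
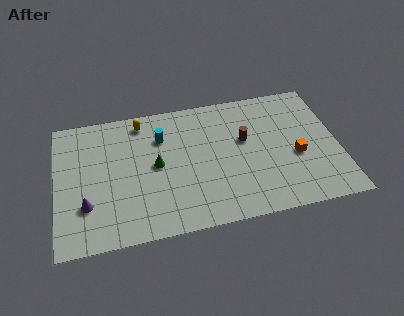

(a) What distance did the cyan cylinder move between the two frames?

2.9

The cyan cylinder was near (9.0, 6.4) before and (6.2, 7.0) after, so it travelled √(2.8² + 0.6²) ≈ 2.9 units.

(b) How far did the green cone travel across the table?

4.0

The green cone moved from about (8.5, 8.0) to (5.8, 5.0), a distance of √(2.7² + 3.0²) ≈ 4.0.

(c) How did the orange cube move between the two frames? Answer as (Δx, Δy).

(2.1, 3.1)

From the two frames, the orange cube sits at roughly (11.8, 0.9) before and (13.9, 4.0) after.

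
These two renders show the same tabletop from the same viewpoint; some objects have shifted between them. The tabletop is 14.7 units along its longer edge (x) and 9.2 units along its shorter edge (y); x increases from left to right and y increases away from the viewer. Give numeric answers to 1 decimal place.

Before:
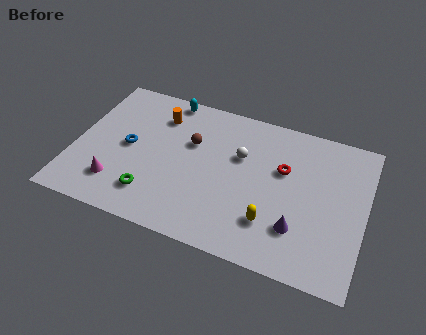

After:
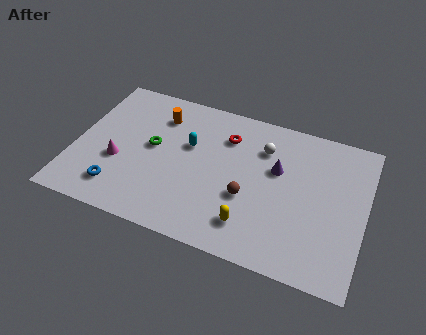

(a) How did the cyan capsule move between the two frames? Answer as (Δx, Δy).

(1.4, -2.7)

The cyan capsule started near (4.3, 8.4) and ended near (5.7, 5.7).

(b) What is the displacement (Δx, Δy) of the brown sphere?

(3.1, -2.4)

From the two frames, the brown sphere sits at roughly (5.8, 5.9) before and (8.9, 3.5) after.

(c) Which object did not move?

the orange cylinder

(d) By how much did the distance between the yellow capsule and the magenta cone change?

-0.7

They were about 7.8 units apart before and 7.1 after — 0.7 units closer together.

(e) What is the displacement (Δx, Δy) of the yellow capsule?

(-1.0, -0.5)

From the two frames, the yellow capsule sits at roughly (10.2, 2.4) before and (9.2, 1.9) after.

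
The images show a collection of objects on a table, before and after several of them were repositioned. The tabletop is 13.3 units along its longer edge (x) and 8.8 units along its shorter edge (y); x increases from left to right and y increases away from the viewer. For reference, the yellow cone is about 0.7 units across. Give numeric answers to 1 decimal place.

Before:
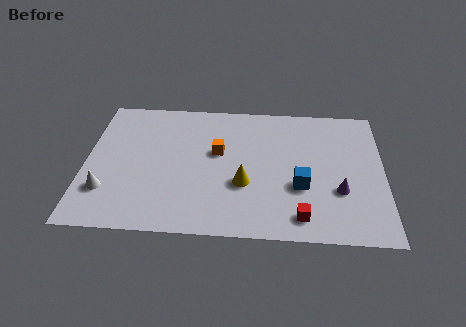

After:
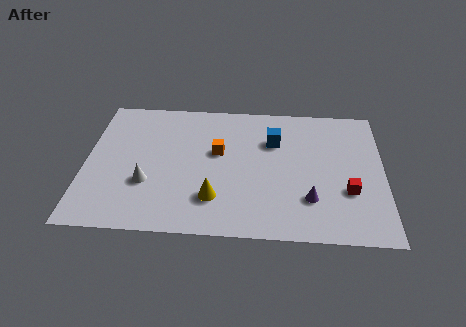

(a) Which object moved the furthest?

the blue cube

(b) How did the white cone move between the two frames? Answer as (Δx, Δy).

(1.8, 0.6)

The white cone was at about (1.0, 2.4) and moved to about (2.8, 3.0).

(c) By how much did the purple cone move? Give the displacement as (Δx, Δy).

(-1.3, -0.6)

The purple cone was at about (11.3, 3.0) and moved to about (10.0, 2.4).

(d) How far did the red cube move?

2.7

The red cube moved from about (9.6, 1.3) to (11.7, 3.0), a distance of √(2.1² + 1.7²) ≈ 2.7.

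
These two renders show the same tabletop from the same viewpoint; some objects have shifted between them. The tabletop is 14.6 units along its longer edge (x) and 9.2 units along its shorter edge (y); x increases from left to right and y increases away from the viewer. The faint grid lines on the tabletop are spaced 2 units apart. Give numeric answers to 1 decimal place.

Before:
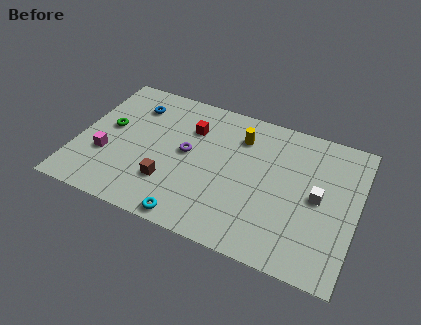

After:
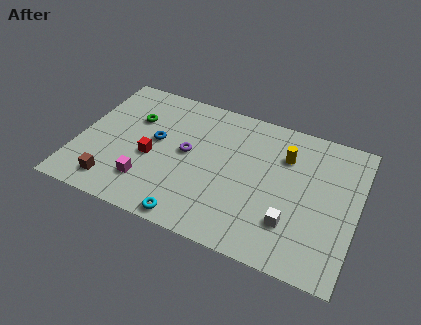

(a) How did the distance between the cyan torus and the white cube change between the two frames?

-2.0

They were about 7.3 units apart before and 5.3 after — 2.0 units closer together.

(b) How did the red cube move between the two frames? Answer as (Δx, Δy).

(-1.8, -2.7)

From the two frames, the red cube sits at roughly (5.7, 6.6) before and (3.9, 3.9) after.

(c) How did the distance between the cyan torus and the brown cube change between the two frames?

+2.0

Before: roughly 2.3 units apart; after: 4.3. That's 2.0 units further apart.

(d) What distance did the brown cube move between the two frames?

3.0

The brown cube moved from about (5.0, 2.6) to (2.2, 1.5), a distance of √(2.8² + 1.1²) ≈ 3.0.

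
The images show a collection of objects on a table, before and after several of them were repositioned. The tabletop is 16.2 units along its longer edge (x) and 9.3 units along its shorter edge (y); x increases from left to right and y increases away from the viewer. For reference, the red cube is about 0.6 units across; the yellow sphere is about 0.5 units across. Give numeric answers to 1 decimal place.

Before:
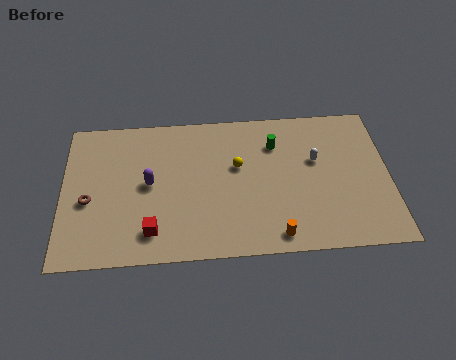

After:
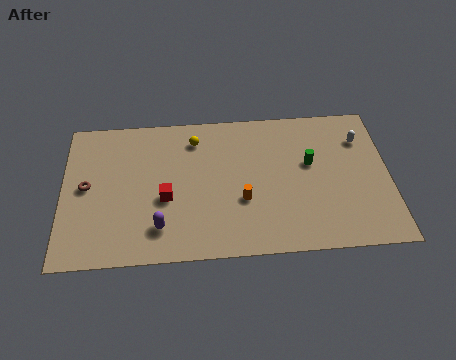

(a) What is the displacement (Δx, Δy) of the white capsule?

(2.3, 1.2)

The white capsule started near (12.6, 5.7) and ended near (14.9, 6.9).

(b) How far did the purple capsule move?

2.8

From (4.3, 4.8) to (4.8, 2.0), the purple capsule covered √(0.5² + 2.8²) ≈ 2.8 units.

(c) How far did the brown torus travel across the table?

0.9

From (1.3, 3.9) to (1.2, 4.8), the brown torus covered √(0.1² + 0.9²) ≈ 0.9 units.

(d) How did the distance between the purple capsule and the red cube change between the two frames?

-1.2

Before: roughly 3.0 units apart; after: 1.8. That's 1.2 units closer together.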